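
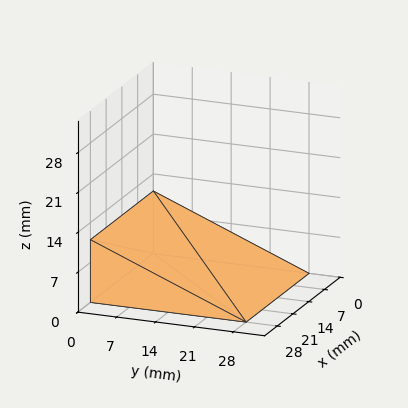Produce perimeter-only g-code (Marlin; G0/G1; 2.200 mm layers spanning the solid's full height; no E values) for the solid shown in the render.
Reading the render: the shape is a wedge (ramp): 28 × 28 mm base, rising to 11 mm along the y=0 edge and sloping linearly to z=0 at y=28 (dimensions read to the nearest mm from the axis ticks). For the g-code, the solid's height is divided into equal slices at the stated Δz and each level perimeter traced with G1 moves after a G0 lift.

; perimeter-only toolpath
G21 ; units = mm
G90 ; absolute positioning
G28 ; home
; layer 1
G0 Z2.200
G0 X0.000 Y0.000
G1 X28.000 Y0.000
G1 X28.000 Y22.400
G1 X0.000 Y22.400
G1 X0.000 Y0.000
; layer 2
G0 Z4.400
G0 X0.000 Y0.000
G1 X28.000 Y0.000
G1 X28.000 Y16.800
G1 X0.000 Y16.800
G1 X0.000 Y0.000
; layer 3
G0 Z6.600
G0 X0.000 Y0.000
G1 X28.000 Y0.000
G1 X28.000 Y11.200
G1 X0.000 Y11.200
G1 X0.000 Y0.000
; layer 4
G0 Z8.800
G0 X0.000 Y0.000
G1 X28.000 Y0.000
G1 X28.000 Y5.600
G1 X0.000 Y5.600
G1 X0.000 Y0.000
M2 ; end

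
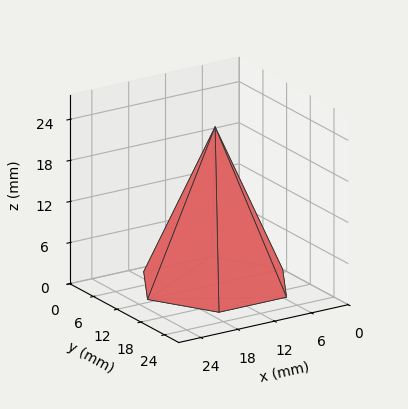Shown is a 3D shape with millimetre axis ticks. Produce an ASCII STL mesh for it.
Reading the render: the shape is a regular 6-sided pyramid, base circumscribed radius ≈ 11 mm, apex at z ≈ 23 mm (dimensions read to the nearest mm from the axis ticks). For the STL, each face is triangulated and given an outward normal.

solid part
  facet normal 0.0000 0.0000 -1.0000
    outer loop
      vertex 5.500 20.526 0.000
      vertex 16.500 20.526 0.000
      vertex 22.000 11.000 0.000
    endloop
  endfacet
  facet normal 0.0000 0.0000 -1.0000
    outer loop
      vertex 0.000 11.000 0.000
      vertex 5.500 20.526 0.000
      vertex 22.000 11.000 0.000
    endloop
  endfacet
  facet normal 0.0000 0.0000 -1.0000
    outer loop
      vertex 5.500 1.474 0.000
      vertex 0.000 11.000 0.000
      vertex 22.000 11.000 0.000
    endloop
  endfacet
  facet normal 0.0000 0.0000 -1.0000
    outer loop
      vertex 16.500 1.474 0.000
      vertex 5.500 1.474 0.000
      vertex 22.000 11.000 0.000
    endloop
  endfacet
  facet normal 0.8001 0.4620 0.3827
    outer loop
      vertex 22.000 11.000 0.000
      vertex 16.500 20.526 0.000
      vertex 11.000 11.000 23.000
    endloop
  endfacet
  facet normal 0.0000 0.9239 0.3827
    outer loop
      vertex 16.500 20.526 0.000
      vertex 5.500 20.526 0.000
      vertex 11.000 11.000 23.000
    endloop
  endfacet
  facet normal -0.8001 0.4620 0.3827
    outer loop
      vertex 5.500 20.526 0.000
      vertex 0.000 11.000 0.000
      vertex 11.000 11.000 23.000
    endloop
  endfacet
  facet normal -0.8001 -0.4620 0.3827
    outer loop
      vertex 0.000 11.000 0.000
      vertex 5.500 1.474 0.000
      vertex 11.000 11.000 23.000
    endloop
  endfacet
  facet normal 0.0000 -0.9239 0.3827
    outer loop
      vertex 5.500 1.474 0.000
      vertex 16.500 1.474 0.000
      vertex 11.000 11.000 23.000
    endloop
  endfacet
  facet normal 0.8001 -0.4620 0.3827
    outer loop
      vertex 16.500 1.474 0.000
      vertex 22.000 11.000 0.000
      vertex 11.000 11.000 23.000
    endloop
  endfacet
endsolid part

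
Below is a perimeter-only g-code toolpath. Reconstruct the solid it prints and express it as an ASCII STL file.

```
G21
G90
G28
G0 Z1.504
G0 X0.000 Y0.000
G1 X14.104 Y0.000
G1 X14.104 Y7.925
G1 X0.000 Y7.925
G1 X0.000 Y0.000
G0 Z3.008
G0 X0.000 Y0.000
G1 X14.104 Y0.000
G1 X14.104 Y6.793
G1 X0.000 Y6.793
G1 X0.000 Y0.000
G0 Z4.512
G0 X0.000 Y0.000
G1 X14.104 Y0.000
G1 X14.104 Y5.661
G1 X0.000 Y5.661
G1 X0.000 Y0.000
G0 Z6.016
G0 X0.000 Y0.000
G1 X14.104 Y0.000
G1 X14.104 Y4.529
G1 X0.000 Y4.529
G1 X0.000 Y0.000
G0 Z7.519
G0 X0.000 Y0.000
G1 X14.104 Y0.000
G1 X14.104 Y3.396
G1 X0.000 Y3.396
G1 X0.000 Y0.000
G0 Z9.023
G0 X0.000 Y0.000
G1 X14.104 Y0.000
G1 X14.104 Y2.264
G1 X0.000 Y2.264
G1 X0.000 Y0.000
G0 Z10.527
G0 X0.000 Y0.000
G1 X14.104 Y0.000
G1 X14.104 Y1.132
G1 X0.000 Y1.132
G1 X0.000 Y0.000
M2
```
solid part
  facet normal 0.0000 0.0000 -1.0000
    outer loop
      vertex 14.104 9.057 0.000
      vertex 14.104 0.000 0.000
      vertex 0.000 0.000 0.000
    endloop
  endfacet
  facet normal 0.0000 0.0000 -1.0000
    outer loop
      vertex 0.000 9.057 0.000
      vertex 14.104 9.057 0.000
      vertex 0.000 0.000 0.000
    endloop
  endfacet
  facet normal 0.0000 -1.0000 0.0000
    outer loop
      vertex 0.000 0.000 0.000
      vertex 14.104 0.000 0.000
      vertex 14.104 0.000 12.031
    endloop
  endfacet
  facet normal 0.0000 -1.0000 0.0000
    outer loop
      vertex 0.000 0.000 0.000
      vertex 14.104 0.000 12.031
      vertex 0.000 0.000 12.031
    endloop
  endfacet
  facet normal 0.0000 0.7989 0.6014
    outer loop
      vertex 0.000 0.000 12.031
      vertex 14.104 0.000 12.031
      vertex 14.104 9.057 0.000
    endloop
  endfacet
  facet normal 0.0000 0.7989 0.6014
    outer loop
      vertex 0.000 0.000 12.031
      vertex 14.104 9.057 0.000
      vertex 0.000 9.057 0.000
    endloop
  endfacet
  facet normal -1.0000 0.0000 0.0000
    outer loop
      vertex 0.000 0.000 12.031
      vertex 0.000 9.057 0.000
      vertex 0.000 0.000 0.000
    endloop
  endfacet
  facet normal 1.0000 0.0000 0.0000
    outer loop
      vertex 14.104 0.000 0.000
      vertex 14.104 9.057 0.000
      vertex 14.104 0.000 12.031
    endloop
  endfacet
endsolid part

The G0 Z moves step by Δz≈1.504 mm. The G1 loops shrink linearly with z, so the solid tapers from its base footprint up to z≈12. Closing with a flat bottom cap and the tapered top and triangulating gives 8 facets — a wedge (ramp): 14.1 × 9.06 mm base, rising to 12 mm along the y=0 edge and sloping linearly to z=0 at y=9.06.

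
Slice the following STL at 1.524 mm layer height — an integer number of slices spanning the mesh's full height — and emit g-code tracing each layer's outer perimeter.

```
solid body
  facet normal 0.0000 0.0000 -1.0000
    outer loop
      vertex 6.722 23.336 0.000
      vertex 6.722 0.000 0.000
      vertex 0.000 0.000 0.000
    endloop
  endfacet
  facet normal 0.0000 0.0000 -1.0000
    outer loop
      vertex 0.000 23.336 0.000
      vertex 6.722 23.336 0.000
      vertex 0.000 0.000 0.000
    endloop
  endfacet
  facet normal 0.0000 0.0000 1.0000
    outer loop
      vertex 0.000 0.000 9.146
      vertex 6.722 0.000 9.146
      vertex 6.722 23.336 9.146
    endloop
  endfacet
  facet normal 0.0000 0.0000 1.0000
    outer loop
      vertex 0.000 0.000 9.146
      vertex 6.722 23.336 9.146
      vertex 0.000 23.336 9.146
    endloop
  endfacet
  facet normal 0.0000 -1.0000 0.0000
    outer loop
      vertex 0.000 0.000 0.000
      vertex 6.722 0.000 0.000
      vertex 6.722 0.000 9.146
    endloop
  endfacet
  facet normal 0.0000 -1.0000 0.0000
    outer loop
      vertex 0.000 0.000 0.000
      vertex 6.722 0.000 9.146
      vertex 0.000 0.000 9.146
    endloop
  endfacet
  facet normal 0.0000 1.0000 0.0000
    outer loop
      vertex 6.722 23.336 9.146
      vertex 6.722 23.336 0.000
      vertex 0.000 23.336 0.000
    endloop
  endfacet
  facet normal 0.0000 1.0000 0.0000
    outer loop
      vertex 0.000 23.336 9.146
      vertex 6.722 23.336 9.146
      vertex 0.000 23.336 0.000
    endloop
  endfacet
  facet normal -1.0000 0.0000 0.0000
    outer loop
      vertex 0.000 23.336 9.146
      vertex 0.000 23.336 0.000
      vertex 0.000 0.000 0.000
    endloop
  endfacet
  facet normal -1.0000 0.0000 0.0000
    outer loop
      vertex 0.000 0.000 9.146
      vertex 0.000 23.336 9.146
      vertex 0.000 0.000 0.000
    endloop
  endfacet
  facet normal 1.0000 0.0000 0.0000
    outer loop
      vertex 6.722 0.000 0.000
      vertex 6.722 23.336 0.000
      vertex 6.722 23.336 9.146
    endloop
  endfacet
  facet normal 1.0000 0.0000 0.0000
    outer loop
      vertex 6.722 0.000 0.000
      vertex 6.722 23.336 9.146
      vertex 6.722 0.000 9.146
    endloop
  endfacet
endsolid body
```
; perimeter-only toolpath
G21 ; units = mm
G90 ; absolute positioning
G28 ; home
; layer 1
G0 Z1.524
G0 X0.000 Y0.000
G1 X6.722 Y0.000
G1 X6.722 Y23.336
G1 X0.000 Y23.336
G1 X0.000 Y0.000
; layer 2
G0 Z3.049
G0 X0.000 Y0.000
G1 X6.722 Y0.000
G1 X6.722 Y23.336
G1 X0.000 Y23.336
G1 X0.000 Y0.000
; layer 3
G0 Z4.573
G0 X0.000 Y0.000
G1 X6.722 Y0.000
G1 X6.722 Y23.336
G1 X0.000 Y23.336
G1 X0.000 Y0.000
; layer 4
G0 Z6.097
G0 X0.000 Y0.000
G1 X6.722 Y0.000
G1 X6.722 Y23.336
G1 X0.000 Y23.336
G1 X0.000 Y0.000
; layer 5
G0 Z7.622
G0 X0.000 Y0.000
G1 X6.722 Y0.000
G1 X6.722 Y23.336
G1 X0.000 Y23.336
G1 X0.000 Y0.000
; layer 6
G0 Z9.146
G0 X0.000 Y0.000
G1 X6.722 Y0.000
G1 X6.722 Y23.336
G1 X0.000 Y23.336
G1 X0.000 Y0.000
M2 ; end

The solid is a rectangular box, roughly 6.72 × 23.3 mm footprint and 9.15 mm tall. Slicing at Δz = 1.524 mm — 6 equal slices spanning the solid's height, so layer i sits at z = i·h/6 — gives 6 non-empty perimeters. Each is a 4-segment closed polygon; G0 lifts to the layer z and rapids to the start vertex, then G1 traces the edges.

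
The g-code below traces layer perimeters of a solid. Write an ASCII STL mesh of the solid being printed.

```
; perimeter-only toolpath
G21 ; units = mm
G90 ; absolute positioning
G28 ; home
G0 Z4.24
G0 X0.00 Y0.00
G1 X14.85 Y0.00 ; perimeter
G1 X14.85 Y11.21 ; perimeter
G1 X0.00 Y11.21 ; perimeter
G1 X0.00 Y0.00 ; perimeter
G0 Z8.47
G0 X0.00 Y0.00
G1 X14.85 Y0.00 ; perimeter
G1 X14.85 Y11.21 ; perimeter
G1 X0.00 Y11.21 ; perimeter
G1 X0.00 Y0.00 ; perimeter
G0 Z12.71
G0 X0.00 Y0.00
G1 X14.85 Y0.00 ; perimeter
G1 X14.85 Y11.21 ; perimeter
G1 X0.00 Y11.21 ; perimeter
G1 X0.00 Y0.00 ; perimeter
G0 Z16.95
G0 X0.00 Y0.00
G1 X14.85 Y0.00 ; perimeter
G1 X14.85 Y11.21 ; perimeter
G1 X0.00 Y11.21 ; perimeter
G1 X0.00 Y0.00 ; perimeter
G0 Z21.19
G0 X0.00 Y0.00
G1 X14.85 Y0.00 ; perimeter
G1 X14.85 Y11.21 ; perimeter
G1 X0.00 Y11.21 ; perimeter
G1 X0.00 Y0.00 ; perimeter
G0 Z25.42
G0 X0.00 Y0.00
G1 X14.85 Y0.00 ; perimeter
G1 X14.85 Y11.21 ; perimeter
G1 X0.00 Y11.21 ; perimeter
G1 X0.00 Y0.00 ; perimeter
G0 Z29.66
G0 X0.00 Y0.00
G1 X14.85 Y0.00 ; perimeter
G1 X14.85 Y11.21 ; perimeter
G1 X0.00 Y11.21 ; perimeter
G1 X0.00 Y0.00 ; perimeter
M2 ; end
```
solid part
  facet normal 0.0000 0.0000 -1.0000
    outer loop
      vertex 14.85 11.21 0.00
      vertex 14.85 0.00 0.00
      vertex 0.00 0.00 0.00
    endloop
  endfacet
  facet normal 0.0000 0.0000 -1.0000
    outer loop
      vertex 0.00 11.21 0.00
      vertex 14.85 11.21 0.00
      vertex 0.00 0.00 0.00
    endloop
  endfacet
  facet normal 0.0000 0.0000 1.0000
    outer loop
      vertex 0.00 0.00 29.66
      vertex 14.85 0.00 29.66
      vertex 14.85 11.21 29.66
    endloop
  endfacet
  facet normal 0.0000 0.0000 1.0000
    outer loop
      vertex 0.00 0.00 29.66
      vertex 14.85 11.21 29.66
      vertex 0.00 11.21 29.66
    endloop
  endfacet
  facet normal 0.0000 -1.0000 0.0000
    outer loop
      vertex 0.00 0.00 0.00
      vertex 14.85 0.00 0.00
      vertex 14.85 0.00 29.66
    endloop
  endfacet
  facet normal 0.0000 -1.0000 0.0000
    outer loop
      vertex 0.00 0.00 0.00
      vertex 14.85 0.00 29.66
      vertex 0.00 0.00 29.66
    endloop
  endfacet
  facet normal 0.0000 1.0000 0.0000
    outer loop
      vertex 14.85 11.21 29.66
      vertex 14.85 11.21 0.00
      vertex 0.00 11.21 0.00
    endloop
  endfacet
  facet normal 0.0000 1.0000 0.0000
    outer loop
      vertex 0.00 11.21 29.66
      vertex 14.85 11.21 29.66
      vertex 0.00 11.21 0.00
    endloop
  endfacet
  facet normal -1.0000 0.0000 0.0000
    outer loop
      vertex 0.00 11.21 29.66
      vertex 0.00 11.21 0.00
      vertex 0.00 0.00 0.00
    endloop
  endfacet
  facet normal -1.0000 0.0000 0.0000
    outer loop
      vertex 0.00 0.00 29.66
      vertex 0.00 11.21 29.66
      vertex 0.00 0.00 0.00
    endloop
  endfacet
  facet normal 1.0000 0.0000 0.0000
    outer loop
      vertex 14.85 0.00 0.00
      vertex 14.85 11.21 0.00
      vertex 14.85 11.21 29.66
    endloop
  endfacet
  facet normal 1.0000 0.0000 0.0000
    outer loop
      vertex 14.85 0.00 0.00
      vertex 14.85 11.21 29.66
      vertex 14.85 0.00 29.66
    endloop
  endfacet
endsolid part

The G0 Z moves step by Δz≈4.24 mm. Every layer's G1 loop is the same polygon, so the solid is a straight extrusion of it from z=0 to z≈29.7. Closing with flat bottom and top caps and triangulating gives 12 facets — a rectangular box, roughly 14.8 × 11.2 mm footprint and 29.7 mm tall.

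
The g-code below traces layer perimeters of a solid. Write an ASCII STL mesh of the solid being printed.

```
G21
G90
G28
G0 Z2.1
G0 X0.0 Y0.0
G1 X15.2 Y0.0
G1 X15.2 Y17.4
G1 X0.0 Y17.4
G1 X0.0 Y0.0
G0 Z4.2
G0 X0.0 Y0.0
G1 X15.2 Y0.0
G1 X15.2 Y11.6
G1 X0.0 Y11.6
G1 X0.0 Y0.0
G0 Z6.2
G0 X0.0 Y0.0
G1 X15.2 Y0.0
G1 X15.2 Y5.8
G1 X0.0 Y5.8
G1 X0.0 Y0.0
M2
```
solid part
  facet normal 0.0000 0.0000 -1.0000
    outer loop
      vertex 15.2 23.2 0.0
      vertex 15.2 0.0 0.0
      vertex 0.0 0.0 0.0
    endloop
  endfacet
  facet normal 0.0000 0.0000 -1.0000
    outer loop
      vertex 0.0 23.2 0.0
      vertex 15.2 23.2 0.0
      vertex 0.0 0.0 0.0
    endloop
  endfacet
  facet normal 0.0000 -1.0000 0.0000
    outer loop
      vertex 0.0 0.0 0.0
      vertex 15.2 0.0 0.0
      vertex 15.2 0.0 8.3
    endloop
  endfacet
  facet normal 0.0000 -1.0000 0.0000
    outer loop
      vertex 0.0 0.0 0.0
      vertex 15.2 0.0 8.3
      vertex 0.0 0.0 8.3
    endloop
  endfacet
  facet normal 0.0000 0.3369 0.9416
    outer loop
      vertex 0.0 0.0 8.3
      vertex 15.2 0.0 8.3
      vertex 15.2 23.2 0.0
    endloop
  endfacet
  facet normal 0.0000 0.3369 0.9416
    outer loop
      vertex 0.0 0.0 8.3
      vertex 15.2 23.2 0.0
      vertex 0.0 23.2 0.0
    endloop
  endfacet
  facet normal -1.0000 0.0000 0.0000
    outer loop
      vertex 0.0 0.0 8.3
      vertex 0.0 23.2 0.0
      vertex 0.0 0.0 0.0
    endloop
  endfacet
  facet normal 1.0000 0.0000 0.0000
    outer loop
      vertex 15.2 0.0 0.0
      vertex 15.2 23.2 0.0
      vertex 15.2 0.0 8.3
    endloop
  endfacet
endsolid part

The G0 Z moves step by Δz≈2.1 mm. The G1 loops shrink linearly with z, so the solid tapers from its base footprint up to z≈8.3. Closing with a flat bottom cap and the tapered top and triangulating gives 8 facets — a wedge (ramp): 15.2 × 23.2 mm base, rising to 8.3 mm along the y=0 edge and sloping linearly to z=0 at y=23.2.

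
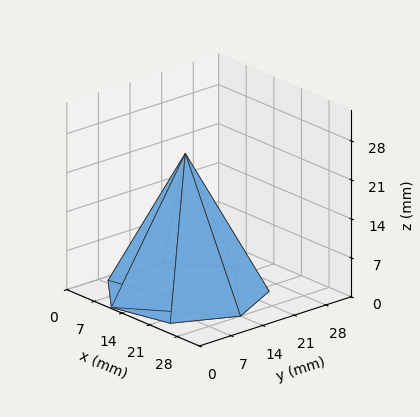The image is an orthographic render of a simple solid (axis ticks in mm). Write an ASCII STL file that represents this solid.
Reading the render: the shape is a regular 7-sided pyramid, base circumscribed radius ≈ 14 mm, apex at z ≈ 25 mm (dimensions read to the nearest mm from the axis ticks). For the STL, each face is triangulated and given an outward normal.

solid part
  facet normal 0.0000 0.0000 -1.0000
    outer loop
      vertex 10.885 27.649 0.000
      vertex 22.729 24.946 0.000
      vertex 28.000 14.000 0.000
    endloop
  endfacet
  facet normal 0.0000 0.0000 -1.0000
    outer loop
      vertex 1.386 20.074 0.000
      vertex 10.885 27.649 0.000
      vertex 28.000 14.000 0.000
    endloop
  endfacet
  facet normal 0.0000 0.0000 -1.0000
    outer loop
      vertex 1.386 7.926 0.000
      vertex 1.386 20.074 0.000
      vertex 28.000 14.000 0.000
    endloop
  endfacet
  facet normal 0.0000 0.0000 -1.0000
    outer loop
      vertex 10.885 0.351 0.000
      vertex 1.386 7.926 0.000
      vertex 28.000 14.000 0.000
    endloop
  endfacet
  facet normal 0.0000 0.0000 -1.0000
    outer loop
      vertex 22.729 3.054 0.000
      vertex 10.885 0.351 0.000
      vertex 28.000 14.000 0.000
    endloop
  endfacet
  facet normal 0.8044 0.3874 0.4505
    outer loop
      vertex 28.000 14.000 0.000
      vertex 22.729 24.946 0.000
      vertex 14.000 14.000 25.000
    endloop
  endfacet
  facet normal 0.1986 0.8704 0.4505
    outer loop
      vertex 22.729 24.946 0.000
      vertex 10.885 27.649 0.000
      vertex 14.000 14.000 25.000
    endloop
  endfacet
  facet normal -0.5566 0.6980 0.4505
    outer loop
      vertex 10.885 27.649 0.000
      vertex 1.386 20.074 0.000
      vertex 14.000 14.000 25.000
    endloop
  endfacet
  facet normal -0.8928 0.0000 0.4505
    outer loop
      vertex 1.386 20.074 0.000
      vertex 1.386 7.926 0.000
      vertex 14.000 14.000 25.000
    endloop
  endfacet
  facet normal -0.5566 -0.6980 0.4505
    outer loop
      vertex 1.386 7.926 0.000
      vertex 10.885 0.351 0.000
      vertex 14.000 14.000 25.000
    endloop
  endfacet
  facet normal 0.1986 -0.8704 0.4505
    outer loop
      vertex 10.885 0.351 0.000
      vertex 22.729 3.054 0.000
      vertex 14.000 14.000 25.000
    endloop
  endfacet
  facet normal 0.8044 -0.3874 0.4505
    outer loop
      vertex 22.729 3.054 0.000
      vertex 28.000 14.000 0.000
      vertex 14.000 14.000 25.000
    endloop
  endfacet
endsolid part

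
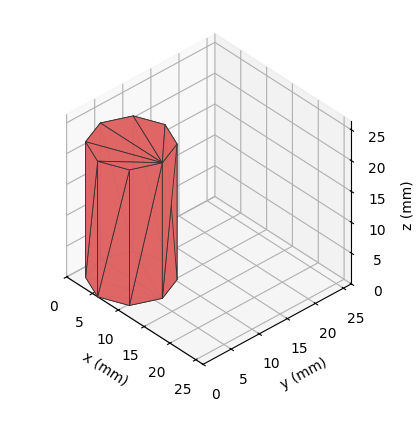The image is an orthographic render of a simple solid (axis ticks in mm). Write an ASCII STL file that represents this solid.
Reading the render: the shape is a regular 8-sided prism (a cylinder approximated with 8 flat sides), circumscribed radius ≈ 6 mm, height ≈ 22 mm (dimensions read to the nearest mm from the axis ticks). For the STL, each face is triangulated and given an outward normal.

solid part
  facet normal 0.0000 0.0000 -1.0000
    outer loop
      vertex 6.00 12.00 0.00
      vertex 10.24 10.24 0.00
      vertex 12.00 6.00 0.00
    endloop
  endfacet
  facet normal 0.0000 0.0000 -1.0000
    outer loop
      vertex 1.76 10.24 0.00
      vertex 6.00 12.00 0.00
      vertex 12.00 6.00 0.00
    endloop
  endfacet
  facet normal 0.0000 0.0000 -1.0000
    outer loop
      vertex 0.00 6.00 0.00
      vertex 1.76 10.24 0.00
      vertex 12.00 6.00 0.00
    endloop
  endfacet
  facet normal 0.0000 0.0000 -1.0000
    outer loop
      vertex 1.76 1.76 0.00
      vertex 0.00 6.00 0.00
      vertex 12.00 6.00 0.00
    endloop
  endfacet
  facet normal 0.0000 0.0000 -1.0000
    outer loop
      vertex 6.00 0.00 0.00
      vertex 1.76 1.76 0.00
      vertex 12.00 6.00 0.00
    endloop
  endfacet
  facet normal 0.0000 0.0000 -1.0000
    outer loop
      vertex 10.24 1.76 0.00
      vertex 6.00 0.00 0.00
      vertex 12.00 6.00 0.00
    endloop
  endfacet
  facet normal 0.0000 0.0000 1.0000
    outer loop
      vertex 12.00 6.00 22.00
      vertex 10.24 10.24 22.00
      vertex 6.00 12.00 22.00
    endloop
  endfacet
  facet normal 0.0000 0.0000 1.0000
    outer loop
      vertex 12.00 6.00 22.00
      vertex 6.00 12.00 22.00
      vertex 1.76 10.24 22.00
    endloop
  endfacet
  facet normal 0.0000 0.0000 1.0000
    outer loop
      vertex 12.00 6.00 22.00
      vertex 1.76 10.24 22.00
      vertex 0.00 6.00 22.00
    endloop
  endfacet
  facet normal 0.0000 0.0000 1.0000
    outer loop
      vertex 12.00 6.00 22.00
      vertex 0.00 6.00 22.00
      vertex 1.76 1.76 22.00
    endloop
  endfacet
  facet normal 0.0000 0.0000 1.0000
    outer loop
      vertex 12.00 6.00 22.00
      vertex 1.76 1.76 22.00
      vertex 6.00 0.00 22.00
    endloop
  endfacet
  facet normal 0.0000 0.0000 1.0000
    outer loop
      vertex 12.00 6.00 22.00
      vertex 6.00 0.00 22.00
      vertex 10.24 1.76 22.00
    endloop
  endfacet
  facet normal 0.9236 0.3834 0.0000
    outer loop
      vertex 12.00 6.00 0.00
      vertex 10.24 10.24 0.00
      vertex 10.24 10.24 22.00
    endloop
  endfacet
  facet normal 0.9236 0.3834 0.0000
    outer loop
      vertex 12.00 6.00 0.00
      vertex 10.24 10.24 22.00
      vertex 12.00 6.00 22.00
    endloop
  endfacet
  facet normal 0.3834 0.9236 0.0000
    outer loop
      vertex 10.24 10.24 0.00
      vertex 6.00 12.00 0.00
      vertex 6.00 12.00 22.00
    endloop
  endfacet
  facet normal 0.3834 0.9236 0.0000
    outer loop
      vertex 10.24 10.24 0.00
      vertex 6.00 12.00 22.00
      vertex 10.24 10.24 22.00
    endloop
  endfacet
  facet normal -0.3834 0.9236 0.0000
    outer loop
      vertex 6.00 12.00 0.00
      vertex 1.76 10.24 0.00
      vertex 1.76 10.24 22.00
    endloop
  endfacet
  facet normal -0.3834 0.9236 0.0000
    outer loop
      vertex 6.00 12.00 0.00
      vertex 1.76 10.24 22.00
      vertex 6.00 12.00 22.00
    endloop
  endfacet
  facet normal -0.9236 0.3834 0.0000
    outer loop
      vertex 1.76 10.24 0.00
      vertex 0.00 6.00 0.00
      vertex 0.00 6.00 22.00
    endloop
  endfacet
  facet normal -0.9236 0.3834 0.0000
    outer loop
      vertex 1.76 10.24 0.00
      vertex 0.00 6.00 22.00
      vertex 1.76 10.24 22.00
    endloop
  endfacet
  facet normal -0.9236 -0.3834 0.0000
    outer loop
      vertex 0.00 6.00 0.00
      vertex 1.76 1.76 0.00
      vertex 1.76 1.76 22.00
    endloop
  endfacet
  facet normal -0.9236 -0.3834 0.0000
    outer loop
      vertex 0.00 6.00 0.00
      vertex 1.76 1.76 22.00
      vertex 0.00 6.00 22.00
    endloop
  endfacet
  facet normal -0.3834 -0.9236 0.0000
    outer loop
      vertex 1.76 1.76 0.00
      vertex 6.00 0.00 0.00
      vertex 6.00 0.00 22.00
    endloop
  endfacet
  facet normal -0.3834 -0.9236 0.0000
    outer loop
      vertex 1.76 1.76 0.00
      vertex 6.00 0.00 22.00
      vertex 1.76 1.76 22.00
    endloop
  endfacet
  facet normal 0.3834 -0.9236 0.0000
    outer loop
      vertex 6.00 0.00 0.00
      vertex 10.24 1.76 0.00
      vertex 10.24 1.76 22.00
    endloop
  endfacet
  facet normal 0.3834 -0.9236 0.0000
    outer loop
      vertex 6.00 0.00 0.00
      vertex 10.24 1.76 22.00
      vertex 6.00 0.00 22.00
    endloop
  endfacet
  facet normal 0.9236 -0.3834 0.0000
    outer loop
      vertex 10.24 1.76 0.00
      vertex 12.00 6.00 0.00
      vertex 12.00 6.00 22.00
    endloop
  endfacet
  facet normal 0.9236 -0.3834 0.0000
    outer loop
      vertex 10.24 1.76 0.00
      vertex 12.00 6.00 22.00
      vertex 10.24 1.76 22.00
    endloop
  endfacet
endsolid part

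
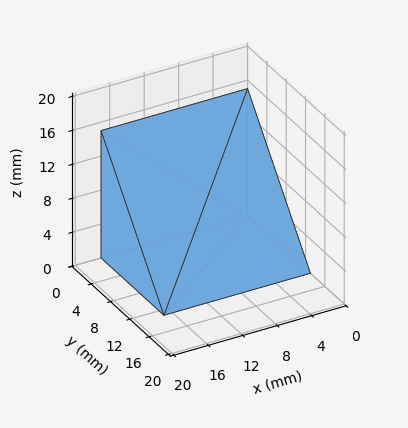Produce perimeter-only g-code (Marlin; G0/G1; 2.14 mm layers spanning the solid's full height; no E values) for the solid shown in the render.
Reading the render: the shape is a wedge (ramp): 17 × 13 mm base, rising to 15 mm along the y=0 edge and sloping linearly to z=0 at y=13 (dimensions read to the nearest mm from the axis ticks). For the g-code, the solid's height is divided into equal slices at the stated Δz and each level perimeter traced with G1 moves after a G0 lift.

; perimeter-only toolpath
G21 ; units = mm
G90 ; absolute positioning
G28 ; home
; layer 1
G0 Z2.14
G0 X0.00 Y0.00
G1 X17.00 Y0.00
G1 X17.00 Y11.14
G1 X0.00 Y11.14
G1 X0.00 Y0.00
; layer 2
G0 Z4.29
G0 X0.00 Y0.00
G1 X17.00 Y0.00
G1 X17.00 Y9.29
G1 X0.00 Y9.29
G1 X0.00 Y0.00
; layer 3
G0 Z6.43
G0 X0.00 Y0.00
G1 X17.00 Y0.00
G1 X17.00 Y7.43
G1 X0.00 Y7.43
G1 X0.00 Y0.00
; layer 4
G0 Z8.57
G0 X0.00 Y0.00
G1 X17.00 Y0.00
G1 X17.00 Y5.57
G1 X0.00 Y5.57
G1 X0.00 Y0.00
; layer 5
G0 Z10.71
G0 X0.00 Y0.00
G1 X17.00 Y0.00
G1 X17.00 Y3.71
G1 X0.00 Y3.71
G1 X0.00 Y0.00
; layer 6
G0 Z12.86
G0 X0.00 Y0.00
G1 X17.00 Y0.00
G1 X17.00 Y1.86
G1 X0.00 Y1.86
G1 X0.00 Y0.00
M2 ; end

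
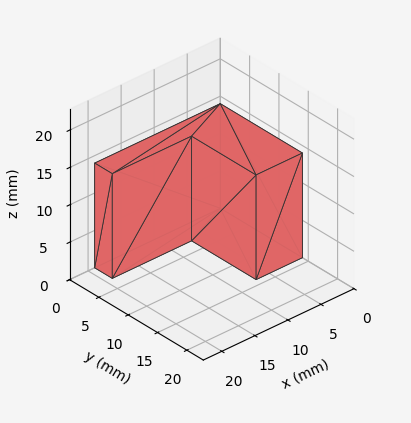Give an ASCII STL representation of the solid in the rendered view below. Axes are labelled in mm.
Reading the render: the shape is an L-shaped prism: outer 19 × 14 mm, arm thicknesses ≈ 3 mm (horizontal) and 7 mm (vertical), extruded 14 mm in z (dimensions read to the nearest mm from the axis ticks). For the STL, each face is triangulated and given an outward normal.

solid part
  facet normal 0.0000 0.0000 -1.0000
    outer loop
      vertex 19.000 3.000 0.000
      vertex 19.000 0.000 0.000
      vertex 0.000 0.000 0.000
    endloop
  endfacet
  facet normal 0.0000 0.0000 -1.0000
    outer loop
      vertex 7.000 3.000 0.000
      vertex 19.000 3.000 0.000
      vertex 0.000 0.000 0.000
    endloop
  endfacet
  facet normal 0.0000 0.0000 -1.0000
    outer loop
      vertex 7.000 14.000 0.000
      vertex 7.000 3.000 0.000
      vertex 0.000 0.000 0.000
    endloop
  endfacet
  facet normal 0.0000 0.0000 -1.0000
    outer loop
      vertex 0.000 14.000 0.000
      vertex 7.000 14.000 0.000
      vertex 0.000 0.000 0.000
    endloop
  endfacet
  facet normal 0.0000 0.0000 1.0000
    outer loop
      vertex 0.000 0.000 14.000
      vertex 19.000 0.000 14.000
      vertex 19.000 3.000 14.000
    endloop
  endfacet
  facet normal 0.0000 0.0000 1.0000
    outer loop
      vertex 0.000 0.000 14.000
      vertex 19.000 3.000 14.000
      vertex 7.000 3.000 14.000
    endloop
  endfacet
  facet normal 0.0000 0.0000 1.0000
    outer loop
      vertex 0.000 0.000 14.000
      vertex 7.000 3.000 14.000
      vertex 7.000 14.000 14.000
    endloop
  endfacet
  facet normal 0.0000 0.0000 1.0000
    outer loop
      vertex 0.000 0.000 14.000
      vertex 7.000 14.000 14.000
      vertex 0.000 14.000 14.000
    endloop
  endfacet
  facet normal 0.0000 -1.0000 0.0000
    outer loop
      vertex 0.000 0.000 0.000
      vertex 19.000 0.000 0.000
      vertex 19.000 0.000 14.000
    endloop
  endfacet
  facet normal 0.0000 -1.0000 0.0000
    outer loop
      vertex 0.000 0.000 0.000
      vertex 19.000 0.000 14.000
      vertex 0.000 0.000 14.000
    endloop
  endfacet
  facet normal 1.0000 0.0000 0.0000
    outer loop
      vertex 19.000 0.000 0.000
      vertex 19.000 3.000 0.000
      vertex 19.000 3.000 14.000
    endloop
  endfacet
  facet normal 1.0000 0.0000 0.0000
    outer loop
      vertex 19.000 0.000 0.000
      vertex 19.000 3.000 14.000
      vertex 19.000 0.000 14.000
    endloop
  endfacet
  facet normal 0.0000 1.0000 0.0000
    outer loop
      vertex 19.000 3.000 0.000
      vertex 7.000 3.000 0.000
      vertex 7.000 3.000 14.000
    endloop
  endfacet
  facet normal 0.0000 1.0000 0.0000
    outer loop
      vertex 19.000 3.000 0.000
      vertex 7.000 3.000 14.000
      vertex 19.000 3.000 14.000
    endloop
  endfacet
  facet normal 1.0000 0.0000 0.0000
    outer loop
      vertex 7.000 3.000 0.000
      vertex 7.000 14.000 0.000
      vertex 7.000 14.000 14.000
    endloop
  endfacet
  facet normal 1.0000 0.0000 0.0000
    outer loop
      vertex 7.000 3.000 0.000
      vertex 7.000 14.000 14.000
      vertex 7.000 3.000 14.000
    endloop
  endfacet
  facet normal 0.0000 1.0000 0.0000
    outer loop
      vertex 7.000 14.000 0.000
      vertex 0.000 14.000 0.000
      vertex 0.000 14.000 14.000
    endloop
  endfacet
  facet normal 0.0000 1.0000 0.0000
    outer loop
      vertex 7.000 14.000 0.000
      vertex 0.000 14.000 14.000
      vertex 7.000 14.000 14.000
    endloop
  endfacet
  facet normal -1.0000 0.0000 0.0000
    outer loop
      vertex 0.000 14.000 0.000
      vertex 0.000 0.000 0.000
      vertex 0.000 0.000 14.000
    endloop
  endfacet
  facet normal -1.0000 0.0000 0.0000
    outer loop
      vertex 0.000 14.000 0.000
      vertex 0.000 0.000 14.000
      vertex 0.000 14.000 14.000
    endloop
  endfacet
endsolid part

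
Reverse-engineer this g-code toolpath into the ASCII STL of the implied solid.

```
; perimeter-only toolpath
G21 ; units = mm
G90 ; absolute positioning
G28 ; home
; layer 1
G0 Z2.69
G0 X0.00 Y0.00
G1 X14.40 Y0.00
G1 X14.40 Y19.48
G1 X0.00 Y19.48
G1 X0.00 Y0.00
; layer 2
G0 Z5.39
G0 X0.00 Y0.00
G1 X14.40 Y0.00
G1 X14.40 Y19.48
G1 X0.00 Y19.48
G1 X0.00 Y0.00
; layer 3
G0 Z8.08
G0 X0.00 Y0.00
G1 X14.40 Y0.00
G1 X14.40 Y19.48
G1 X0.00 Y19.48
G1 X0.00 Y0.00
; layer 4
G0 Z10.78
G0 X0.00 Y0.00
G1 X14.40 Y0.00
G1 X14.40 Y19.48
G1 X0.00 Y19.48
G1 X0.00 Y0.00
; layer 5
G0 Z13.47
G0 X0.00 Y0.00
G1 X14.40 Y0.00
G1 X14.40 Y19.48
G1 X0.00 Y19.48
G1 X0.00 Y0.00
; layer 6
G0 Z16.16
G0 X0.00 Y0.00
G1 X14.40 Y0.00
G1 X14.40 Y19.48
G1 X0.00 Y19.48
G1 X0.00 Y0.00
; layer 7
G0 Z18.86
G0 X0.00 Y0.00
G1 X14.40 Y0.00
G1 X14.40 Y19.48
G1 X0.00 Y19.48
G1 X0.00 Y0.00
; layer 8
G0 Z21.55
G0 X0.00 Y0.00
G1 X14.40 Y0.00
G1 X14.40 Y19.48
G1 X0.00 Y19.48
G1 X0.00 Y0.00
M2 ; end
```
solid part
  facet normal 0.0000 0.0000 -1.0000
    outer loop
      vertex 14.40 19.48 0.00
      vertex 14.40 0.00 0.00
      vertex 0.00 0.00 0.00
    endloop
  endfacet
  facet normal 0.0000 0.0000 -1.0000
    outer loop
      vertex 0.00 19.48 0.00
      vertex 14.40 19.48 0.00
      vertex 0.00 0.00 0.00
    endloop
  endfacet
  facet normal 0.0000 0.0000 1.0000
    outer loop
      vertex 0.00 0.00 21.55
      vertex 14.40 0.00 21.55
      vertex 14.40 19.48 21.55
    endloop
  endfacet
  facet normal 0.0000 0.0000 1.0000
    outer loop
      vertex 0.00 0.00 21.55
      vertex 14.40 19.48 21.55
      vertex 0.00 19.48 21.55
    endloop
  endfacet
  facet normal 0.0000 -1.0000 0.0000
    outer loop
      vertex 0.00 0.00 0.00
      vertex 14.40 0.00 0.00
      vertex 14.40 0.00 21.55
    endloop
  endfacet
  facet normal 0.0000 -1.0000 0.0000
    outer loop
      vertex 0.00 0.00 0.00
      vertex 14.40 0.00 21.55
      vertex 0.00 0.00 21.55
    endloop
  endfacet
  facet normal 0.0000 1.0000 0.0000
    outer loop
      vertex 14.40 19.48 21.55
      vertex 14.40 19.48 0.00
      vertex 0.00 19.48 0.00
    endloop
  endfacet
  facet normal 0.0000 1.0000 0.0000
    outer loop
      vertex 0.00 19.48 21.55
      vertex 14.40 19.48 21.55
      vertex 0.00 19.48 0.00
    endloop
  endfacet
  facet normal -1.0000 0.0000 0.0000
    outer loop
      vertex 0.00 19.48 21.55
      vertex 0.00 19.48 0.00
      vertex 0.00 0.00 0.00
    endloop
  endfacet
  facet normal -1.0000 0.0000 0.0000
    outer loop
      vertex 0.00 0.00 21.55
      vertex 0.00 19.48 21.55
      vertex 0.00 0.00 0.00
    endloop
  endfacet
  facet normal 1.0000 0.0000 0.0000
    outer loop
      vertex 14.40 0.00 0.00
      vertex 14.40 19.48 0.00
      vertex 14.40 19.48 21.55
    endloop
  endfacet
  facet normal 1.0000 0.0000 0.0000
    outer loop
      vertex 14.40 0.00 0.00
      vertex 14.40 19.48 21.55
      vertex 14.40 0.00 21.55
    endloop
  endfacet
endsolid part

The G0 Z moves step by Δz≈2.69 mm. Every layer's G1 loop is the same polygon, so the solid is a straight extrusion of it from z=0 to z≈21.6. Closing with flat bottom and top caps and triangulating gives 12 facets — a rectangular box, roughly 14.4 × 19.5 mm footprint and 21.6 mm tall.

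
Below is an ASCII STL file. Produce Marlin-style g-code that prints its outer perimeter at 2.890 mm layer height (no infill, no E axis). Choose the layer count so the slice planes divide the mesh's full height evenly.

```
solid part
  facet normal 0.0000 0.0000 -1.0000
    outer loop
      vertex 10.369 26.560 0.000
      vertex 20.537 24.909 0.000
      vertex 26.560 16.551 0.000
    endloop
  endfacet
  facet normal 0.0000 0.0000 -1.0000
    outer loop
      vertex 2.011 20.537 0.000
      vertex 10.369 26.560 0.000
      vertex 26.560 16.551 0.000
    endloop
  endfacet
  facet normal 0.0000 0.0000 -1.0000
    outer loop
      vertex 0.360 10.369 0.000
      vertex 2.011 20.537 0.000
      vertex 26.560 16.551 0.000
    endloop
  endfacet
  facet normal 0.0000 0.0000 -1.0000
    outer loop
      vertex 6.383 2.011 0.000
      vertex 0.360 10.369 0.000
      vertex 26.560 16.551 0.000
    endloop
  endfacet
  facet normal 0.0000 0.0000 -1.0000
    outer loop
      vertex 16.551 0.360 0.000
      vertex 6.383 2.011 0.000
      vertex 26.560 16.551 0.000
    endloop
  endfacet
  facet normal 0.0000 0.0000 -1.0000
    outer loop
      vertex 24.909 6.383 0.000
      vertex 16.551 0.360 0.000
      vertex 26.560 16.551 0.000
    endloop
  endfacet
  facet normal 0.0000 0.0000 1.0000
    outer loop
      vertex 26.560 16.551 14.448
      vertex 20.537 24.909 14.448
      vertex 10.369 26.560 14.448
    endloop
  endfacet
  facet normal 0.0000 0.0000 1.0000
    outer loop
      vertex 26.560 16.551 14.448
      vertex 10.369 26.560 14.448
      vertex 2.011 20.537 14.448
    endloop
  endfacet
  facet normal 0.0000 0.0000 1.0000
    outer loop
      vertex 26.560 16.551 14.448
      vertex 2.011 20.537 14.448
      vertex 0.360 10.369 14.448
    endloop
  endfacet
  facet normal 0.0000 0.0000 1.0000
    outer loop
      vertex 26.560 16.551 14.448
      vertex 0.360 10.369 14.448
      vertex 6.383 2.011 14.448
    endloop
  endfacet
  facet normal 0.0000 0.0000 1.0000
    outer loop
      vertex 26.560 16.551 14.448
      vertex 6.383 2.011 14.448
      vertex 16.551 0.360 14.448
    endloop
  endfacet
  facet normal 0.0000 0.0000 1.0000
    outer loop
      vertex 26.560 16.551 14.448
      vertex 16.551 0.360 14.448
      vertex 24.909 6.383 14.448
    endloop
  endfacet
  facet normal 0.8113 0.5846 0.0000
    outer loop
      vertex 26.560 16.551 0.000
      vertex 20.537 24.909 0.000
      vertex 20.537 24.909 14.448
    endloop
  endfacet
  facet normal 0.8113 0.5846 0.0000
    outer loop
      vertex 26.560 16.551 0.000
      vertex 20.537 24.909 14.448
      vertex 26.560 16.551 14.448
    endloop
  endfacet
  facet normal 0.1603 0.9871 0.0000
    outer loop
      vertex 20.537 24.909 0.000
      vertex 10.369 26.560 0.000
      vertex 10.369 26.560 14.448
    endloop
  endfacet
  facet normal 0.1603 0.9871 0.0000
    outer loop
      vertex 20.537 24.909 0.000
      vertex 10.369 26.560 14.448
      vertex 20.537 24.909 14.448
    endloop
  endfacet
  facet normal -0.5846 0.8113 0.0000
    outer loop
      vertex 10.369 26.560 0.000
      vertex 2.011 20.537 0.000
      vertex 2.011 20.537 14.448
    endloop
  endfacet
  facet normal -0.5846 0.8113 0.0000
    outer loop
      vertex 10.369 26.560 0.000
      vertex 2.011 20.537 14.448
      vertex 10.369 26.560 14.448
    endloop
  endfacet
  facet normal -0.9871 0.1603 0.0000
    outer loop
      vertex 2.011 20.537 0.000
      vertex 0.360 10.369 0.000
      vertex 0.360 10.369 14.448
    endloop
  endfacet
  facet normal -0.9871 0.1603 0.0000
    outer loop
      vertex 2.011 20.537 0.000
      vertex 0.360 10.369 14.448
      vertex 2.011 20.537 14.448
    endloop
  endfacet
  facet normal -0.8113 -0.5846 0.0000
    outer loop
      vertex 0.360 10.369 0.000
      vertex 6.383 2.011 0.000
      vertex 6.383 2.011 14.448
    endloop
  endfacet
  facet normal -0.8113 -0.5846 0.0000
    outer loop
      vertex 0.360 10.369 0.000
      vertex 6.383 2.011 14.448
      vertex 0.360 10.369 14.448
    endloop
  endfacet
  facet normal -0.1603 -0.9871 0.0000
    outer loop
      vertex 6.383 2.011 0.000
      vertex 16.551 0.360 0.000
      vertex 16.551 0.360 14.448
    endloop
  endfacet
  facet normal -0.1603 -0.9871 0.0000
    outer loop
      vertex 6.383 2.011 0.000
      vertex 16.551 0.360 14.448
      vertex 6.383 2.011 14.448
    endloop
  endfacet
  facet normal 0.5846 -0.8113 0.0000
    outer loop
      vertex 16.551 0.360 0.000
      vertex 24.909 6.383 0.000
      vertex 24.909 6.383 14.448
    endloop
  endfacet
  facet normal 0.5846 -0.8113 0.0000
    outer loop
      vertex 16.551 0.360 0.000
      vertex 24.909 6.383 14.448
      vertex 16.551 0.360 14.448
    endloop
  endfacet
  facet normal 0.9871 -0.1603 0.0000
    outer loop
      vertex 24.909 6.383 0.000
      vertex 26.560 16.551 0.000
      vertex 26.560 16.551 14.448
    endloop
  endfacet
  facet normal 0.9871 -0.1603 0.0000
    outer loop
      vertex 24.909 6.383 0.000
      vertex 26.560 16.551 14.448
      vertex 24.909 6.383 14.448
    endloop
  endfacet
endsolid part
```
; perimeter-only toolpath
G21 ; units = mm
G90 ; absolute positioning
G28 ; home
; layer 1
G0 Z2.890
G0 X26.560 Y16.551
G1 X20.537 Y24.909
G1 X10.369 Y26.560
G1 X2.011 Y20.537
G1 X0.360 Y10.369
G1 X6.383 Y2.011
G1 X16.551 Y0.360
G1 X24.909 Y6.383
G1 X26.560 Y16.551
; layer 2
G0 Z5.779
G0 X26.560 Y16.551
G1 X20.537 Y24.909
G1 X10.369 Y26.560
G1 X2.011 Y20.537
G1 X0.360 Y10.369
G1 X6.383 Y2.011
G1 X16.551 Y0.360
G1 X24.909 Y6.383
G1 X26.560 Y16.551
; layer 3
G0 Z8.669
G0 X26.560 Y16.551
G1 X20.537 Y24.909
G1 X10.369 Y26.560
G1 X2.011 Y20.537
G1 X0.360 Y10.369
G1 X6.383 Y2.011
G1 X16.551 Y0.360
G1 X24.909 Y6.383
G1 X26.560 Y16.551
; layer 4
G0 Z11.558
G0 X26.560 Y16.551
G1 X20.537 Y24.909
G1 X10.369 Y26.560
G1 X2.011 Y20.537
G1 X0.360 Y10.369
G1 X6.383 Y2.011
G1 X16.551 Y0.360
G1 X24.909 Y6.383
G1 X26.560 Y16.551
; layer 5
G0 Z14.448
G0 X26.560 Y16.551
G1 X20.537 Y24.909
G1 X10.369 Y26.560
G1 X2.011 Y20.537
G1 X0.360 Y10.369
G1 X6.383 Y2.011
G1 X16.551 Y0.360
G1 X24.909 Y6.383
G1 X26.560 Y16.551
M2 ; end

The solid is a regular 8-sided prism (a cylinder approximated with 8 flat sides), circumscribed radius ≈ 13.5 mm, height ≈ 14.4 mm. Slicing at Δz = 2.890 mm — 5 equal slices spanning the solid's height, so layer i sits at z = i·h/5 — gives 5 non-empty perimeters. Each is a 8-segment closed polygon; G0 lifts to the layer z and rapids to the start vertex, then G1 traces the edges.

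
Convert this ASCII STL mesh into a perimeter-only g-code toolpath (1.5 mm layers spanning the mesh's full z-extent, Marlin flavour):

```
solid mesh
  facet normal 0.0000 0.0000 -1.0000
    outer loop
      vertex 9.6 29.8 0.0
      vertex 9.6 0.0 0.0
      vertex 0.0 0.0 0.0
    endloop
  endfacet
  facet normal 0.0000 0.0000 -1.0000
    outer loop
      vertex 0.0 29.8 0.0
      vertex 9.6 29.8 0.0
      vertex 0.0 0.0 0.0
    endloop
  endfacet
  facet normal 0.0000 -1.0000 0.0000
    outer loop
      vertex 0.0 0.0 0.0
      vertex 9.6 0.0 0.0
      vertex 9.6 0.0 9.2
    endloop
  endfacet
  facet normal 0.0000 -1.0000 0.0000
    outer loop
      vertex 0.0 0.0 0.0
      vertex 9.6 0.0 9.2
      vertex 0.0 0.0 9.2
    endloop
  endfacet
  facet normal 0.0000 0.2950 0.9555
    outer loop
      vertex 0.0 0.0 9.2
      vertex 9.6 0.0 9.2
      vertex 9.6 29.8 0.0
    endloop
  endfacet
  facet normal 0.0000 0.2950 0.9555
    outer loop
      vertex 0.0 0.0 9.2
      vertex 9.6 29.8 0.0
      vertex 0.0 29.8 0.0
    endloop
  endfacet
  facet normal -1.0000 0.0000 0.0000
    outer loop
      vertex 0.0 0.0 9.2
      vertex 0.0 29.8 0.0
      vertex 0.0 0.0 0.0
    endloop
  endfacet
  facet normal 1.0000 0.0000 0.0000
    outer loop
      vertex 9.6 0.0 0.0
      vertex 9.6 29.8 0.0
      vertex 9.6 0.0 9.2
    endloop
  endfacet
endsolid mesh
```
; perimeter-only toolpath
G21 ; units = mm
G90 ; absolute positioning
G28 ; home
; layer 1
G0 Z1.5
G0 X0.0 Y0.0
G1 X9.6 Y0.0
G1 X9.6 Y24.8
G1 X0.0 Y24.8
G1 X0.0 Y0.0
; layer 2
G0 Z3.1
G0 X0.0 Y0.0
G1 X9.6 Y0.0
G1 X9.6 Y19.9
G1 X0.0 Y19.9
G1 X0.0 Y0.0
; layer 3
G0 Z4.6
G0 X0.0 Y0.0
G1 X9.6 Y0.0
G1 X9.6 Y14.9
G1 X0.0 Y14.9
G1 X0.0 Y0.0
; layer 4
G0 Z6.1
G0 X0.0 Y0.0
G1 X9.6 Y0.0
G1 X9.6 Y9.9
G1 X0.0 Y9.9
G1 X0.0 Y0.0
; layer 5
G0 Z7.7
G0 X0.0 Y0.0
G1 X9.6 Y0.0
G1 X9.6 Y5.0
G1 X0.0 Y5.0
G1 X0.0 Y0.0
M2 ; end

The solid is a wedge (ramp): 9.6 × 29.8 mm base, rising to 9.2 mm along the y=0 edge and sloping linearly to z=0 at y=29.8. Slicing at Δz = 1.5 mm — 6 equal slices spanning the solid's height, so layer i sits at z = i·h/6 — gives 5 non-empty perimeters. Each is a 4-segment closed polygon; G0 lifts to the layer z and rapids to the start vertex, then G1 traces the edges. The cross-section shrinks linearly with z (the slice at the apex is degenerate and omitted).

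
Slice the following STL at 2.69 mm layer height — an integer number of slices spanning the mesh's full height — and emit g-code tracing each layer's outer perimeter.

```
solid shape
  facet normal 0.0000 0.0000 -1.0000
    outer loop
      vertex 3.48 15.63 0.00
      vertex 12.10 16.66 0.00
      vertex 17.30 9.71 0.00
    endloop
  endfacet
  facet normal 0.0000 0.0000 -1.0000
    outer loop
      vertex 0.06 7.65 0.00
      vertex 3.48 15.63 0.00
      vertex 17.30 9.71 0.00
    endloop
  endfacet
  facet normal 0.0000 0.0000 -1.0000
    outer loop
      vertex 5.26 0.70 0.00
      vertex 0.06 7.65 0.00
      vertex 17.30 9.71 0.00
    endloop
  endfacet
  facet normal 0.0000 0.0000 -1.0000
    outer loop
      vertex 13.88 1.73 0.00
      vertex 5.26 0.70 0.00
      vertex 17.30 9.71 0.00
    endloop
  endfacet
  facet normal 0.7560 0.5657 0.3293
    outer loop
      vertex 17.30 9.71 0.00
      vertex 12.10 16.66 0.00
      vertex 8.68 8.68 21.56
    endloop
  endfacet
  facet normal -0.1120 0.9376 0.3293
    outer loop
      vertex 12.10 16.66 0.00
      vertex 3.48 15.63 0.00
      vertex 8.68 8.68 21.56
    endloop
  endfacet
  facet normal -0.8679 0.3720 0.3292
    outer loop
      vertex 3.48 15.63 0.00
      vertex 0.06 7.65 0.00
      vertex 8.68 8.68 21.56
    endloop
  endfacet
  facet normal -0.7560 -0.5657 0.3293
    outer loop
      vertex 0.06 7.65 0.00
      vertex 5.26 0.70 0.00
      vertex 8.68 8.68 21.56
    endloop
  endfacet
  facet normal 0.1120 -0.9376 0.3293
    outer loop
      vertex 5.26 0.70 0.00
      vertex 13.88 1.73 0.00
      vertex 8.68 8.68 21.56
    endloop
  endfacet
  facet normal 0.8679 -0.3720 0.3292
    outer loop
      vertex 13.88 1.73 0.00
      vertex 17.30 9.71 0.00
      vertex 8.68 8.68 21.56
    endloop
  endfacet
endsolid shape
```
; perimeter-only toolpath
G21 ; units = mm
G90 ; absolute positioning
G28 ; home
; layer 1
G0 Z2.69
G0 X16.22 Y9.58
G1 X11.67 Y15.66
G1 X4.13 Y14.76
G1 X1.14 Y7.78
G1 X5.69 Y1.70
G1 X13.23 Y2.60
G1 X16.22 Y9.58
; layer 2
G0 Z5.39
G0 X15.15 Y9.45
G1 X11.24 Y14.67
G1 X4.78 Y13.89
G1 X2.21 Y7.91
G1 X6.12 Y2.69
G1 X12.58 Y3.47
G1 X15.15 Y9.45
; layer 3
G0 Z8.08
G0 X14.07 Y9.32
G1 X10.82 Y13.67
G1 X5.43 Y13.02
G1 X3.29 Y8.04
G1 X6.54 Y3.69
G1 X11.93 Y4.34
G1 X14.07 Y9.32
; layer 4
G0 Z10.78
G0 X12.99 Y9.20
G1 X10.39 Y12.67
G1 X6.08 Y12.16
G1 X4.37 Y8.16
G1 X6.97 Y4.69
G1 X11.28 Y5.21
G1 X12.99 Y9.20
; layer 5
G0 Z13.47
G0 X11.91 Y9.07
G1 X9.96 Y11.67
G1 X6.73 Y11.29
G1 X5.45 Y8.29
G1 X7.40 Y5.69
G1 X10.63 Y6.07
G1 X11.91 Y9.07
; layer 6
G0 Z16.17
G0 X10.84 Y8.94
G1 X9.54 Y10.68
G1 X7.38 Y10.42
G1 X6.52 Y8.42
G1 X7.82 Y6.68
G1 X9.98 Y6.94
G1 X10.84 Y8.94
; layer 7
G0 Z18.86
G0 X9.76 Y8.81
G1 X9.11 Y9.68
G1 X8.03 Y9.55
G1 X7.60 Y8.55
G1 X8.25 Y7.68
G1 X9.33 Y7.81
G1 X9.76 Y8.81
M2 ; end

The solid is a regular 6-sided pyramid, base circumscribed radius ≈ 8.68 mm, apex at z ≈ 21.6 mm. Slicing at Δz = 2.69 mm — 8 equal slices spanning the solid's height, so layer i sits at z = i·h/8 — gives 7 non-empty perimeters. Each is a 6-segment closed polygon; G0 lifts to the layer z and rapids to the start vertex, then G1 traces the edges. The cross-section shrinks linearly with z (the slice at the apex is degenerate and omitted).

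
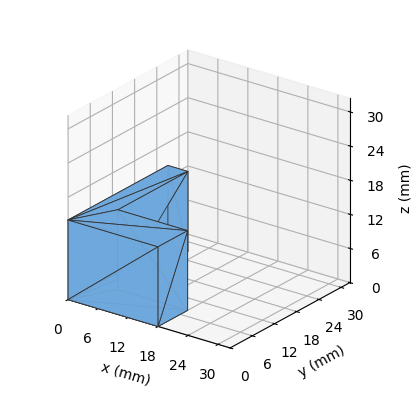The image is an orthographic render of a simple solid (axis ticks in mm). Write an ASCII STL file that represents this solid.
Reading the render: the shape is an L-shaped prism: outer 18 × 27 mm, arm thicknesses ≈ 8 mm (horizontal) and 4 mm (vertical), extruded 14 mm in z (dimensions read to the nearest mm from the axis ticks). For the STL, each face is triangulated and given an outward normal.

solid part
  facet normal 0.0000 0.0000 -1.0000
    outer loop
      vertex 18.000 8.000 0.000
      vertex 18.000 0.000 0.000
      vertex 0.000 0.000 0.000
    endloop
  endfacet
  facet normal 0.0000 0.0000 -1.0000
    outer loop
      vertex 4.000 8.000 0.000
      vertex 18.000 8.000 0.000
      vertex 0.000 0.000 0.000
    endloop
  endfacet
  facet normal 0.0000 0.0000 -1.0000
    outer loop
      vertex 4.000 27.000 0.000
      vertex 4.000 8.000 0.000
      vertex 0.000 0.000 0.000
    endloop
  endfacet
  facet normal 0.0000 0.0000 -1.0000
    outer loop
      vertex 0.000 27.000 0.000
      vertex 4.000 27.000 0.000
      vertex 0.000 0.000 0.000
    endloop
  endfacet
  facet normal 0.0000 0.0000 1.0000
    outer loop
      vertex 0.000 0.000 14.000
      vertex 18.000 0.000 14.000
      vertex 18.000 8.000 14.000
    endloop
  endfacet
  facet normal 0.0000 0.0000 1.0000
    outer loop
      vertex 0.000 0.000 14.000
      vertex 18.000 8.000 14.000
      vertex 4.000 8.000 14.000
    endloop
  endfacet
  facet normal 0.0000 0.0000 1.0000
    outer loop
      vertex 0.000 0.000 14.000
      vertex 4.000 8.000 14.000
      vertex 4.000 27.000 14.000
    endloop
  endfacet
  facet normal 0.0000 0.0000 1.0000
    outer loop
      vertex 0.000 0.000 14.000
      vertex 4.000 27.000 14.000
      vertex 0.000 27.000 14.000
    endloop
  endfacet
  facet normal 0.0000 -1.0000 0.0000
    outer loop
      vertex 0.000 0.000 0.000
      vertex 18.000 0.000 0.000
      vertex 18.000 0.000 14.000
    endloop
  endfacet
  facet normal 0.0000 -1.0000 0.0000
    outer loop
      vertex 0.000 0.000 0.000
      vertex 18.000 0.000 14.000
      vertex 0.000 0.000 14.000
    endloop
  endfacet
  facet normal 1.0000 0.0000 0.0000
    outer loop
      vertex 18.000 0.000 0.000
      vertex 18.000 8.000 0.000
      vertex 18.000 8.000 14.000
    endloop
  endfacet
  facet normal 1.0000 0.0000 0.0000
    outer loop
      vertex 18.000 0.000 0.000
      vertex 18.000 8.000 14.000
      vertex 18.000 0.000 14.000
    endloop
  endfacet
  facet normal 0.0000 1.0000 0.0000
    outer loop
      vertex 18.000 8.000 0.000
      vertex 4.000 8.000 0.000
      vertex 4.000 8.000 14.000
    endloop
  endfacet
  facet normal 0.0000 1.0000 0.0000
    outer loop
      vertex 18.000 8.000 0.000
      vertex 4.000 8.000 14.000
      vertex 18.000 8.000 14.000
    endloop
  endfacet
  facet normal 1.0000 0.0000 0.0000
    outer loop
      vertex 4.000 8.000 0.000
      vertex 4.000 27.000 0.000
      vertex 4.000 27.000 14.000
    endloop
  endfacet
  facet normal 1.0000 0.0000 0.0000
    outer loop
      vertex 4.000 8.000 0.000
      vertex 4.000 27.000 14.000
      vertex 4.000 8.000 14.000
    endloop
  endfacet
  facet normal 0.0000 1.0000 0.0000
    outer loop
      vertex 4.000 27.000 0.000
      vertex 0.000 27.000 0.000
      vertex 0.000 27.000 14.000
    endloop
  endfacet
  facet normal 0.0000 1.0000 0.0000
    outer loop
      vertex 4.000 27.000 0.000
      vertex 0.000 27.000 14.000
      vertex 4.000 27.000 14.000
    endloop
  endfacet
  facet normal -1.0000 0.0000 0.0000
    outer loop
      vertex 0.000 27.000 0.000
      vertex 0.000 0.000 0.000
      vertex 0.000 0.000 14.000
    endloop
  endfacet
  facet normal -1.0000 0.0000 0.0000
    outer loop
      vertex 0.000 27.000 0.000
      vertex 0.000 0.000 14.000
      vertex 0.000 27.000 14.000
    endloop
  endfacet
endsolid part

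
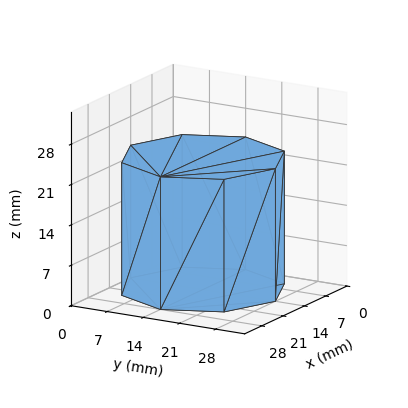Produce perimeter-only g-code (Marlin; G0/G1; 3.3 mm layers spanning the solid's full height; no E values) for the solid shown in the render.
Reading the render: the shape is a regular 8-sided prism (a cylinder approximated with 8 flat sides), circumscribed radius ≈ 14 mm, height ≈ 23 mm (dimensions read to the nearest mm from the axis ticks). For the g-code, the solid's height is divided into equal slices at the stated Δz and each level perimeter traced with G1 moves after a G0 lift.

; perimeter-only toolpath
G21 ; units = mm
G90 ; absolute positioning
G28 ; home
; layer 1
G0 Z3.3
G0 X28.0 Y14.0
G1 X23.9 Y23.9
G1 X14.0 Y28.0
G1 X4.1 Y23.9
G1 X0.0 Y14.0
G1 X4.1 Y4.1
G1 X14.0 Y0.0
G1 X23.9 Y4.1
G1 X28.0 Y14.0
; layer 2
G0 Z6.6
G0 X28.0 Y14.0
G1 X23.9 Y23.9
G1 X14.0 Y28.0
G1 X4.1 Y23.9
G1 X0.0 Y14.0
G1 X4.1 Y4.1
G1 X14.0 Y0.0
G1 X23.9 Y4.1
G1 X28.0 Y14.0
; layer 3
G0 Z9.9
G0 X28.0 Y14.0
G1 X23.9 Y23.9
G1 X14.0 Y28.0
G1 X4.1 Y23.9
G1 X0.0 Y14.0
G1 X4.1 Y4.1
G1 X14.0 Y0.0
G1 X23.9 Y4.1
G1 X28.0 Y14.0
; layer 4
G0 Z13.1
G0 X28.0 Y14.0
G1 X23.9 Y23.9
G1 X14.0 Y28.0
G1 X4.1 Y23.9
G1 X0.0 Y14.0
G1 X4.1 Y4.1
G1 X14.0 Y0.0
G1 X23.9 Y4.1
G1 X28.0 Y14.0
; layer 5
G0 Z16.4
G0 X28.0 Y14.0
G1 X23.9 Y23.9
G1 X14.0 Y28.0
G1 X4.1 Y23.9
G1 X0.0 Y14.0
G1 X4.1 Y4.1
G1 X14.0 Y0.0
G1 X23.9 Y4.1
G1 X28.0 Y14.0
; layer 6
G0 Z19.7
G0 X28.0 Y14.0
G1 X23.9 Y23.9
G1 X14.0 Y28.0
G1 X4.1 Y23.9
G1 X0.0 Y14.0
G1 X4.1 Y4.1
G1 X14.0 Y0.0
G1 X23.9 Y4.1
G1 X28.0 Y14.0
; layer 7
G0 Z23.0
G0 X28.0 Y14.0
G1 X23.9 Y23.9
G1 X14.0 Y28.0
G1 X4.1 Y23.9
G1 X0.0 Y14.0
G1 X4.1 Y4.1
G1 X14.0 Y0.0
G1 X23.9 Y4.1
G1 X28.0 Y14.0
M2 ; end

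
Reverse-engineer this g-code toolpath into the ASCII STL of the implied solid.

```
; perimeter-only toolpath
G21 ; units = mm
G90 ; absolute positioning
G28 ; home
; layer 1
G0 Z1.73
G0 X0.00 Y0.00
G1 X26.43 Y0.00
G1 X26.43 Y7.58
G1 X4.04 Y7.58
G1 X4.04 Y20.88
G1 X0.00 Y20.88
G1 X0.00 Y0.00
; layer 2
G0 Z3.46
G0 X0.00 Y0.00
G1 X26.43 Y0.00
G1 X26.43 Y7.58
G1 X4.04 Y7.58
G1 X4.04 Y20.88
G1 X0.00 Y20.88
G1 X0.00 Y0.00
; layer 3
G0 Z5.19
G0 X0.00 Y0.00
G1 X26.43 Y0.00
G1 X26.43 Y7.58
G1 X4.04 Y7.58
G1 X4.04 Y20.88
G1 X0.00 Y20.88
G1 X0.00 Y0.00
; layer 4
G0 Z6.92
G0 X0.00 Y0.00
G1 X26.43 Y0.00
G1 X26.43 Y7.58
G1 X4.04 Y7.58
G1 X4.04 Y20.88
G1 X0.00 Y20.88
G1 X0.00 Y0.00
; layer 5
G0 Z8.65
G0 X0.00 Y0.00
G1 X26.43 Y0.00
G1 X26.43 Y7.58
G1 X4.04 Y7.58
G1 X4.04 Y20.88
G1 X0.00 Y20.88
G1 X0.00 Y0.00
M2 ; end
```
solid part
  facet normal 0.0000 0.0000 -1.0000
    outer loop
      vertex 26.43 7.58 0.00
      vertex 26.43 0.00 0.00
      vertex 0.00 0.00 0.00
    endloop
  endfacet
  facet normal 0.0000 0.0000 -1.0000
    outer loop
      vertex 4.04 7.58 0.00
      vertex 26.43 7.58 0.00
      vertex 0.00 0.00 0.00
    endloop
  endfacet
  facet normal 0.0000 0.0000 -1.0000
    outer loop
      vertex 4.04 20.88 0.00
      vertex 4.04 7.58 0.00
      vertex 0.00 0.00 0.00
    endloop
  endfacet
  facet normal 0.0000 0.0000 -1.0000
    outer loop
      vertex 0.00 20.88 0.00
      vertex 4.04 20.88 0.00
      vertex 0.00 0.00 0.00
    endloop
  endfacet
  facet normal 0.0000 0.0000 1.0000
    outer loop
      vertex 0.00 0.00 8.65
      vertex 26.43 0.00 8.65
      vertex 26.43 7.58 8.65
    endloop
  endfacet
  facet normal 0.0000 0.0000 1.0000
    outer loop
      vertex 0.00 0.00 8.65
      vertex 26.43 7.58 8.65
      vertex 4.04 7.58 8.65
    endloop
  endfacet
  facet normal 0.0000 0.0000 1.0000
    outer loop
      vertex 0.00 0.00 8.65
      vertex 4.04 7.58 8.65
      vertex 4.04 20.88 8.65
    endloop
  endfacet
  facet normal 0.0000 0.0000 1.0000
    outer loop
      vertex 0.00 0.00 8.65
      vertex 4.04 20.88 8.65
      vertex 0.00 20.88 8.65
    endloop
  endfacet
  facet normal 0.0000 -1.0000 0.0000
    outer loop
      vertex 0.00 0.00 0.00
      vertex 26.43 0.00 0.00
      vertex 26.43 0.00 8.65
    endloop
  endfacet
  facet normal 0.0000 -1.0000 0.0000
    outer loop
      vertex 0.00 0.00 0.00
      vertex 26.43 0.00 8.65
      vertex 0.00 0.00 8.65
    endloop
  endfacet
  facet normal 1.0000 0.0000 0.0000
    outer loop
      vertex 26.43 0.00 0.00
      vertex 26.43 7.58 0.00
      vertex 26.43 7.58 8.65
    endloop
  endfacet
  facet normal 1.0000 0.0000 0.0000
    outer loop
      vertex 26.43 0.00 0.00
      vertex 26.43 7.58 8.65
      vertex 26.43 0.00 8.65
    endloop
  endfacet
  facet normal 0.0000 1.0000 0.0000
    outer loop
      vertex 26.43 7.58 0.00
      vertex 4.04 7.58 0.00
      vertex 4.04 7.58 8.65
    endloop
  endfacet
  facet normal 0.0000 1.0000 0.0000
    outer loop
      vertex 26.43 7.58 0.00
      vertex 4.04 7.58 8.65
      vertex 26.43 7.58 8.65
    endloop
  endfacet
  facet normal 1.0000 0.0000 0.0000
    outer loop
      vertex 4.04 7.58 0.00
      vertex 4.04 20.88 0.00
      vertex 4.04 20.88 8.65
    endloop
  endfacet
  facet normal 1.0000 0.0000 0.0000
    outer loop
      vertex 4.04 7.58 0.00
      vertex 4.04 20.88 8.65
      vertex 4.04 7.58 8.65
    endloop
  endfacet
  facet normal 0.0000 1.0000 0.0000
    outer loop
      vertex 4.04 20.88 0.00
      vertex 0.00 20.88 0.00
      vertex 0.00 20.88 8.65
    endloop
  endfacet
  facet normal 0.0000 1.0000 0.0000
    outer loop
      vertex 4.04 20.88 0.00
      vertex 0.00 20.88 8.65
      vertex 4.04 20.88 8.65
    endloop
  endfacet
  facet normal -1.0000 0.0000 0.0000
    outer loop
      vertex 0.00 20.88 0.00
      vertex 0.00 0.00 0.00
      vertex 0.00 0.00 8.65
    endloop
  endfacet
  facet normal -1.0000 0.0000 0.0000
    outer loop
      vertex 0.00 20.88 0.00
      vertex 0.00 0.00 8.65
      vertex 0.00 20.88 8.65
    endloop
  endfacet
endsolid part

The G0 Z moves step by Δz≈1.73 mm. Every layer's G1 loop is the same polygon, so the solid is a straight extrusion of it from z=0 to z≈8.65. Closing with flat bottom and top caps and triangulating gives 20 facets — an L-shaped prism: outer 26.4 × 20.9 mm, arm thicknesses ≈ 7.58 mm (horizontal) and 4.04 mm (vertical), extruded 8.65 mm in z.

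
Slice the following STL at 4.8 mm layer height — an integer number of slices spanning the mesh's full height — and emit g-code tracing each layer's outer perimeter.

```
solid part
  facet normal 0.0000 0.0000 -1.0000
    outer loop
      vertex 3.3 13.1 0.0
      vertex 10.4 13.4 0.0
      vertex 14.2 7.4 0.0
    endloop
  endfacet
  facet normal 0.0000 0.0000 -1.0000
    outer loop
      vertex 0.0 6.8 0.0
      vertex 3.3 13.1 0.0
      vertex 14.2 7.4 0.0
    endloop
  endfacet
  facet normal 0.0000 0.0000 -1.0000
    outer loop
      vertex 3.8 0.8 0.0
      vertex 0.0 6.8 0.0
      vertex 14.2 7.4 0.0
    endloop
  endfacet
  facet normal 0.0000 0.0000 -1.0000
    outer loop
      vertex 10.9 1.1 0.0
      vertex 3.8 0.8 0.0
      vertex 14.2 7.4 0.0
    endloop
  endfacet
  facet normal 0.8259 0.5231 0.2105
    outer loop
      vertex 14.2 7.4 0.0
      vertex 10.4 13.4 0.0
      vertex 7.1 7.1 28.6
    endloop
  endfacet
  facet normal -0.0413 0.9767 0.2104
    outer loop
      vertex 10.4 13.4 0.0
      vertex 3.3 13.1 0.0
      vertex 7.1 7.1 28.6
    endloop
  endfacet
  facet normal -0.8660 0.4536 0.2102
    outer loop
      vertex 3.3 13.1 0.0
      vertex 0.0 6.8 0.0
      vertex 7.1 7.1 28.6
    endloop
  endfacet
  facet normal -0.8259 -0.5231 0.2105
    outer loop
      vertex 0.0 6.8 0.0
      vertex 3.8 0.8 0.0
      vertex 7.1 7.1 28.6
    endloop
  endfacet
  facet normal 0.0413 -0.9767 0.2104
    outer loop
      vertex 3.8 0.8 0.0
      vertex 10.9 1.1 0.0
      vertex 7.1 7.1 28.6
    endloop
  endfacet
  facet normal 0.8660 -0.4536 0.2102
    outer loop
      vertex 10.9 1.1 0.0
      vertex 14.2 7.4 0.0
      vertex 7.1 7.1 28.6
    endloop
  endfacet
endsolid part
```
; perimeter-only toolpath
G21 ; units = mm
G90 ; absolute positioning
G28 ; home
; layer 1
G0 Z4.8
G0 X13.0 Y7.3
G1 X9.9 Y12.4
G1 X3.9 Y12.1
G1 X1.2 Y6.8
G1 X4.3 Y1.8
G1 X10.3 Y2.1
G1 X13.0 Y7.3
; layer 2
G0 Z9.5
G0 X11.8 Y7.3
G1 X9.3 Y11.3
G1 X4.6 Y11.1
G1 X2.4 Y6.9
G1 X4.9 Y2.9
G1 X9.6 Y3.1
G1 X11.8 Y7.3
; layer 3
G0 Z14.3
G0 X10.6 Y7.2
G1 X8.8 Y10.2
G1 X5.2 Y10.1
G1 X3.5 Y6.9
G1 X5.4 Y3.9
G1 X9.0 Y4.1
G1 X10.6 Y7.2
; layer 4
G0 Z19.1
G0 X9.5 Y7.2
G1 X8.2 Y9.2
G1 X5.8 Y9.1
G1 X4.7 Y7.0
G1 X6.0 Y5.0
G1 X8.4 Y5.1
G1 X9.5 Y7.2
; layer 5
G0 Z23.8
G0 X8.3 Y7.2
G1 X7.7 Y8.2
G1 X6.5 Y8.1
G1 X5.9 Y7.0
G1 X6.5 Y6.0
G1 X7.7 Y6.1
G1 X8.3 Y7.2
M2 ; end

The solid is a regular 6-sided pyramid, base circumscribed radius ≈ 7.1 mm, apex at z ≈ 28.6 mm. Slicing at Δz = 4.8 mm — 6 equal slices spanning the solid's height, so layer i sits at z = i·h/6 — gives 5 non-empty perimeters. Each is a 6-segment closed polygon; G0 lifts to the layer z and rapids to the start vertex, then G1 traces the edges. The cross-section shrinks linearly with z (the slice at the apex is degenerate and omitted).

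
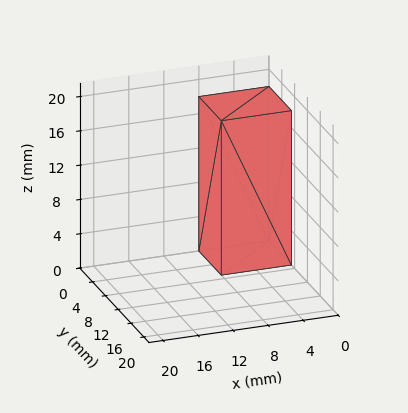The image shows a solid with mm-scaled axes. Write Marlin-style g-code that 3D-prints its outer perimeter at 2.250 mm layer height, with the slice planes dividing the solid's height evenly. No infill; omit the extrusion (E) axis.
Reading the render: the shape is a rectangular box, roughly 8 × 7 mm footprint and 18 mm tall (dimensions read to the nearest mm from the axis ticks). For the g-code, the solid's height is divided into equal slices at the stated Δz and each level perimeter traced with G1 moves after a G0 lift.

; perimeter-only toolpath
G21 ; units = mm
G90 ; absolute positioning
G28 ; home
; layer 1
G0 Z2.250
G0 X0.000 Y0.000
G1 X8.000 Y0.000
G1 X8.000 Y7.000
G1 X0.000 Y7.000
G1 X0.000 Y0.000
; layer 2
G0 Z4.500
G0 X0.000 Y0.000
G1 X8.000 Y0.000
G1 X8.000 Y7.000
G1 X0.000 Y7.000
G1 X0.000 Y0.000
; layer 3
G0 Z6.750
G0 X0.000 Y0.000
G1 X8.000 Y0.000
G1 X8.000 Y7.000
G1 X0.000 Y7.000
G1 X0.000 Y0.000
; layer 4
G0 Z9.000
G0 X0.000 Y0.000
G1 X8.000 Y0.000
G1 X8.000 Y7.000
G1 X0.000 Y7.000
G1 X0.000 Y0.000
; layer 5
G0 Z11.250
G0 X0.000 Y0.000
G1 X8.000 Y0.000
G1 X8.000 Y7.000
G1 X0.000 Y7.000
G1 X0.000 Y0.000
; layer 6
G0 Z13.500
G0 X0.000 Y0.000
G1 X8.000 Y0.000
G1 X8.000 Y7.000
G1 X0.000 Y7.000
G1 X0.000 Y0.000
; layer 7
G0 Z15.750
G0 X0.000 Y0.000
G1 X8.000 Y0.000
G1 X8.000 Y7.000
G1 X0.000 Y7.000
G1 X0.000 Y0.000
; layer 8
G0 Z18.000
G0 X0.000 Y0.000
G1 X8.000 Y0.000
G1 X8.000 Y7.000
G1 X0.000 Y7.000
G1 X0.000 Y0.000
M2 ; end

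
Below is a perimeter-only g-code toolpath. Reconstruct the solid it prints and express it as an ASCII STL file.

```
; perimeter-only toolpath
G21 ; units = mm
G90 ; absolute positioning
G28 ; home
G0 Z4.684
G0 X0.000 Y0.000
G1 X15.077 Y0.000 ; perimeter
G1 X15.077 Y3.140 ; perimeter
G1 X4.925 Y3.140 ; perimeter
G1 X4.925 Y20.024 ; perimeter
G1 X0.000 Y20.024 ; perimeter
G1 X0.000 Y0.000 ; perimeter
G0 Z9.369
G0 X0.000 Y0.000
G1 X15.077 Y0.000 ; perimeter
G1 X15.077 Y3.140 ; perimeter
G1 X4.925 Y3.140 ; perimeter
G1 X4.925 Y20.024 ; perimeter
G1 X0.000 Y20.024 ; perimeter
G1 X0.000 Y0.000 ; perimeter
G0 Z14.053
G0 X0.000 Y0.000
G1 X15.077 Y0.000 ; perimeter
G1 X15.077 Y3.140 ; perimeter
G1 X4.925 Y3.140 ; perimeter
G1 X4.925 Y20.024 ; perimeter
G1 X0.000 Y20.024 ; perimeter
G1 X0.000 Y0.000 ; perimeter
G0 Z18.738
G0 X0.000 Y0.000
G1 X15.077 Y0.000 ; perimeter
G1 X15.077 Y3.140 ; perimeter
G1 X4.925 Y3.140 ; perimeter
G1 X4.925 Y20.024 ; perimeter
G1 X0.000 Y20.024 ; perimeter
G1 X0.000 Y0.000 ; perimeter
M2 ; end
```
solid part
  facet normal 0.0000 0.0000 -1.0000
    outer loop
      vertex 15.077 3.140 0.000
      vertex 15.077 0.000 0.000
      vertex 0.000 0.000 0.000
    endloop
  endfacet
  facet normal 0.0000 0.0000 -1.0000
    outer loop
      vertex 4.925 3.140 0.000
      vertex 15.077 3.140 0.000
      vertex 0.000 0.000 0.000
    endloop
  endfacet
  facet normal 0.0000 0.0000 -1.0000
    outer loop
      vertex 4.925 20.024 0.000
      vertex 4.925 3.140 0.000
      vertex 0.000 0.000 0.000
    endloop
  endfacet
  facet normal 0.0000 0.0000 -1.0000
    outer loop
      vertex 0.000 20.024 0.000
      vertex 4.925 20.024 0.000
      vertex 0.000 0.000 0.000
    endloop
  endfacet
  facet normal 0.0000 0.0000 1.0000
    outer loop
      vertex 0.000 0.000 18.738
      vertex 15.077 0.000 18.738
      vertex 15.077 3.140 18.738
    endloop
  endfacet
  facet normal 0.0000 0.0000 1.0000
    outer loop
      vertex 0.000 0.000 18.738
      vertex 15.077 3.140 18.738
      vertex 4.925 3.140 18.738
    endloop
  endfacet
  facet normal 0.0000 0.0000 1.0000
    outer loop
      vertex 0.000 0.000 18.738
      vertex 4.925 3.140 18.738
      vertex 4.925 20.024 18.738
    endloop
  endfacet
  facet normal 0.0000 0.0000 1.0000
    outer loop
      vertex 0.000 0.000 18.738
      vertex 4.925 20.024 18.738
      vertex 0.000 20.024 18.738
    endloop
  endfacet
  facet normal 0.0000 -1.0000 0.0000
    outer loop
      vertex 0.000 0.000 0.000
      vertex 15.077 0.000 0.000
      vertex 15.077 0.000 18.738
    endloop
  endfacet
  facet normal 0.0000 -1.0000 0.0000
    outer loop
      vertex 0.000 0.000 0.000
      vertex 15.077 0.000 18.738
      vertex 0.000 0.000 18.738
    endloop
  endfacet
  facet normal 1.0000 0.0000 0.0000
    outer loop
      vertex 15.077 0.000 0.000
      vertex 15.077 3.140 0.000
      vertex 15.077 3.140 18.738
    endloop
  endfacet
  facet normal 1.0000 0.0000 0.0000
    outer loop
      vertex 15.077 0.000 0.000
      vertex 15.077 3.140 18.738
      vertex 15.077 0.000 18.738
    endloop
  endfacet
  facet normal 0.0000 1.0000 0.0000
    outer loop
      vertex 15.077 3.140 0.000
      vertex 4.925 3.140 0.000
      vertex 4.925 3.140 18.738
    endloop
  endfacet
  facet normal 0.0000 1.0000 0.0000
    outer loop
      vertex 15.077 3.140 0.000
      vertex 4.925 3.140 18.738
      vertex 15.077 3.140 18.738
    endloop
  endfacet
  facet normal 1.0000 0.0000 0.0000
    outer loop
      vertex 4.925 3.140 0.000
      vertex 4.925 20.024 0.000
      vertex 4.925 20.024 18.738
    endloop
  endfacet
  facet normal 1.0000 0.0000 0.0000
    outer loop
      vertex 4.925 3.140 0.000
      vertex 4.925 20.024 18.738
      vertex 4.925 3.140 18.738
    endloop
  endfacet
  facet normal 0.0000 1.0000 0.0000
    outer loop
      vertex 4.925 20.024 0.000
      vertex 0.000 20.024 0.000
      vertex 0.000 20.024 18.738
    endloop
  endfacet
  facet normal 0.0000 1.0000 0.0000
    outer loop
      vertex 4.925 20.024 0.000
      vertex 0.000 20.024 18.738
      vertex 4.925 20.024 18.738
    endloop
  endfacet
  facet normal -1.0000 0.0000 0.0000
    outer loop
      vertex 0.000 20.024 0.000
      vertex 0.000 0.000 0.000
      vertex 0.000 0.000 18.738
    endloop
  endfacet
  facet normal -1.0000 0.0000 0.0000
    outer loop
      vertex 0.000 20.024 0.000
      vertex 0.000 0.000 18.738
      vertex 0.000 20.024 18.738
    endloop
  endfacet
endsolid part

The G0 Z moves step by Δz≈4.684 mm. Every layer's G1 loop is the same polygon, so the solid is a straight extrusion of it from z=0 to z≈18.7. Closing with flat bottom and top caps and triangulating gives 20 facets — an L-shaped prism: outer 15.1 × 20 mm, arm thicknesses ≈ 3.14 mm (horizontal) and 4.92 mm (vertical), extruded 18.7 mm in z.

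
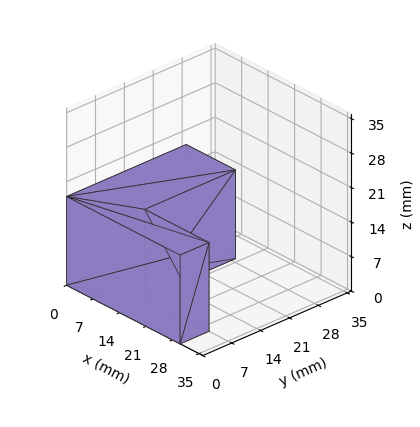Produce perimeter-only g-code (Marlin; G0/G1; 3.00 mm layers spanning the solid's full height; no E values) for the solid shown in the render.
Reading the render: the shape is an L-shaped prism: outer 30 × 29 mm, arm thicknesses ≈ 7 mm (horizontal) and 13 mm (vertical), extruded 18 mm in z (dimensions read to the nearest mm from the axis ticks). For the g-code, the solid's height is divided into equal slices at the stated Δz and each level perimeter traced with G1 moves after a G0 lift.

; perimeter-only toolpath
G21 ; units = mm
G90 ; absolute positioning
G28 ; home
; layer 1
G0 Z3.00
G0 X0.00 Y0.00
G1 X30.00 Y0.00
G1 X30.00 Y7.00
G1 X13.00 Y7.00
G1 X13.00 Y29.00
G1 X0.00 Y29.00
G1 X0.00 Y0.00
; layer 2
G0 Z6.00
G0 X0.00 Y0.00
G1 X30.00 Y0.00
G1 X30.00 Y7.00
G1 X13.00 Y7.00
G1 X13.00 Y29.00
G1 X0.00 Y29.00
G1 X0.00 Y0.00
; layer 3
G0 Z9.00
G0 X0.00 Y0.00
G1 X30.00 Y0.00
G1 X30.00 Y7.00
G1 X13.00 Y7.00
G1 X13.00 Y29.00
G1 X0.00 Y29.00
G1 X0.00 Y0.00
; layer 4
G0 Z12.00
G0 X0.00 Y0.00
G1 X30.00 Y0.00
G1 X30.00 Y7.00
G1 X13.00 Y7.00
G1 X13.00 Y29.00
G1 X0.00 Y29.00
G1 X0.00 Y0.00
; layer 5
G0 Z15.00
G0 X0.00 Y0.00
G1 X30.00 Y0.00
G1 X30.00 Y7.00
G1 X13.00 Y7.00
G1 X13.00 Y29.00
G1 X0.00 Y29.00
G1 X0.00 Y0.00
; layer 6
G0 Z18.00
G0 X0.00 Y0.00
G1 X30.00 Y0.00
G1 X30.00 Y7.00
G1 X13.00 Y7.00
G1 X13.00 Y29.00
G1 X0.00 Y29.00
G1 X0.00 Y0.00
M2 ; end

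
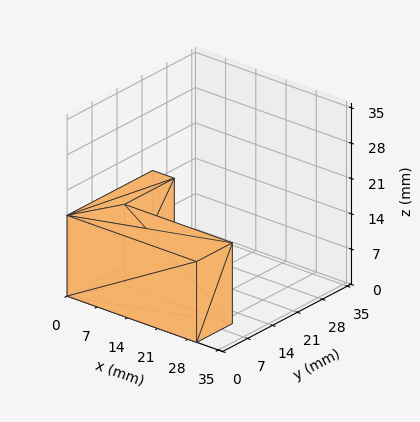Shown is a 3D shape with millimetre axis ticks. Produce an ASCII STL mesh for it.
Reading the render: the shape is an L-shaped prism: outer 30 × 24 mm, arm thicknesses ≈ 10 mm (horizontal) and 5 mm (vertical), extruded 16 mm in z (dimensions read to the nearest mm from the axis ticks). For the STL, each face is triangulated and given an outward normal.

solid part
  facet normal 0.0000 0.0000 -1.0000
    outer loop
      vertex 30.00 10.00 0.00
      vertex 30.00 0.00 0.00
      vertex 0.00 0.00 0.00
    endloop
  endfacet
  facet normal 0.0000 0.0000 -1.0000
    outer loop
      vertex 5.00 10.00 0.00
      vertex 30.00 10.00 0.00
      vertex 0.00 0.00 0.00
    endloop
  endfacet
  facet normal 0.0000 0.0000 -1.0000
    outer loop
      vertex 5.00 24.00 0.00
      vertex 5.00 10.00 0.00
      vertex 0.00 0.00 0.00
    endloop
  endfacet
  facet normal 0.0000 0.0000 -1.0000
    outer loop
      vertex 0.00 24.00 0.00
      vertex 5.00 24.00 0.00
      vertex 0.00 0.00 0.00
    endloop
  endfacet
  facet normal 0.0000 0.0000 1.0000
    outer loop
      vertex 0.00 0.00 16.00
      vertex 30.00 0.00 16.00
      vertex 30.00 10.00 16.00
    endloop
  endfacet
  facet normal 0.0000 0.0000 1.0000
    outer loop
      vertex 0.00 0.00 16.00
      vertex 30.00 10.00 16.00
      vertex 5.00 10.00 16.00
    endloop
  endfacet
  facet normal 0.0000 0.0000 1.0000
    outer loop
      vertex 0.00 0.00 16.00
      vertex 5.00 10.00 16.00
      vertex 5.00 24.00 16.00
    endloop
  endfacet
  facet normal 0.0000 0.0000 1.0000
    outer loop
      vertex 0.00 0.00 16.00
      vertex 5.00 24.00 16.00
      vertex 0.00 24.00 16.00
    endloop
  endfacet
  facet normal 0.0000 -1.0000 0.0000
    outer loop
      vertex 0.00 0.00 0.00
      vertex 30.00 0.00 0.00
      vertex 30.00 0.00 16.00
    endloop
  endfacet
  facet normal 0.0000 -1.0000 0.0000
    outer loop
      vertex 0.00 0.00 0.00
      vertex 30.00 0.00 16.00
      vertex 0.00 0.00 16.00
    endloop
  endfacet
  facet normal 1.0000 0.0000 0.0000
    outer loop
      vertex 30.00 0.00 0.00
      vertex 30.00 10.00 0.00
      vertex 30.00 10.00 16.00
    endloop
  endfacet
  facet normal 1.0000 0.0000 0.0000
    outer loop
      vertex 30.00 0.00 0.00
      vertex 30.00 10.00 16.00
      vertex 30.00 0.00 16.00
    endloop
  endfacet
  facet normal 0.0000 1.0000 0.0000
    outer loop
      vertex 30.00 10.00 0.00
      vertex 5.00 10.00 0.00
      vertex 5.00 10.00 16.00
    endloop
  endfacet
  facet normal 0.0000 1.0000 0.0000
    outer loop
      vertex 30.00 10.00 0.00
      vertex 5.00 10.00 16.00
      vertex 30.00 10.00 16.00
    endloop
  endfacet
  facet normal 1.0000 0.0000 0.0000
    outer loop
      vertex 5.00 10.00 0.00
      vertex 5.00 24.00 0.00
      vertex 5.00 24.00 16.00
    endloop
  endfacet
  facet normal 1.0000 0.0000 0.0000
    outer loop
      vertex 5.00 10.00 0.00
      vertex 5.00 24.00 16.00
      vertex 5.00 10.00 16.00
    endloop
  endfacet
  facet normal 0.0000 1.0000 0.0000
    outer loop
      vertex 5.00 24.00 0.00
      vertex 0.00 24.00 0.00
      vertex 0.00 24.00 16.00
    endloop
  endfacet
  facet normal 0.0000 1.0000 0.0000
    outer loop
      vertex 5.00 24.00 0.00
      vertex 0.00 24.00 16.00
      vertex 5.00 24.00 16.00
    endloop
  endfacet
  facet normal -1.0000 0.0000 0.0000
    outer loop
      vertex 0.00 24.00 0.00
      vertex 0.00 0.00 0.00
      vertex 0.00 0.00 16.00
    endloop
  endfacet
  facet normal -1.0000 0.0000 0.0000
    outer loop
      vertex 0.00 24.00 0.00
      vertex 0.00 0.00 16.00
      vertex 0.00 24.00 16.00
    endloop
  endfacet
endsolid part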